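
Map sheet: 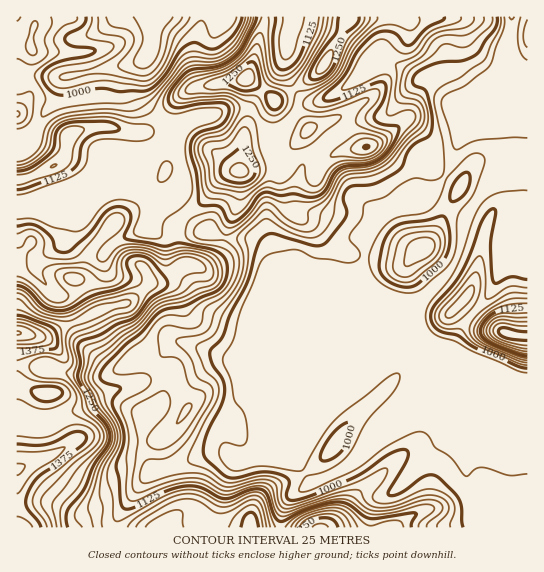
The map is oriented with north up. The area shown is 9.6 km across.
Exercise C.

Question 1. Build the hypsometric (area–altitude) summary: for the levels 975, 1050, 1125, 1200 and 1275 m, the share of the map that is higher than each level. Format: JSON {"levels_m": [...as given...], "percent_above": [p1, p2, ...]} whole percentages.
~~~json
{"levels_m": [975, 1050, 1125, 1200, 1275], "percent_above": [74, 51, 30, 16, 7]}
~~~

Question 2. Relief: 875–1475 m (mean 1075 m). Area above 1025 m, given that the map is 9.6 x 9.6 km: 51.9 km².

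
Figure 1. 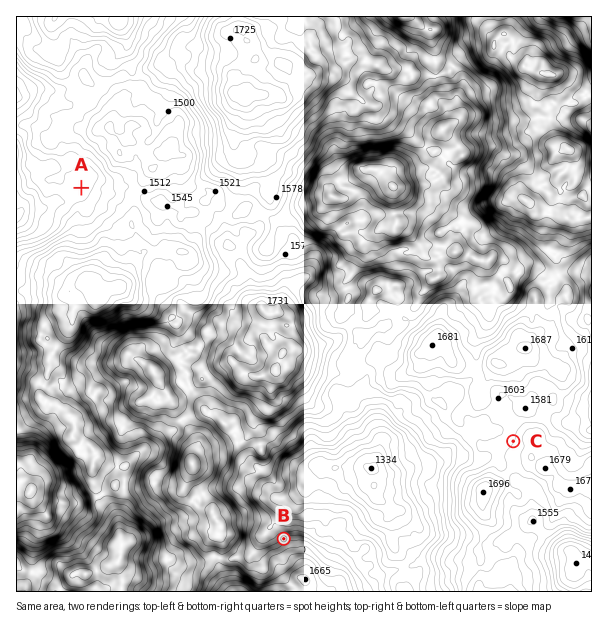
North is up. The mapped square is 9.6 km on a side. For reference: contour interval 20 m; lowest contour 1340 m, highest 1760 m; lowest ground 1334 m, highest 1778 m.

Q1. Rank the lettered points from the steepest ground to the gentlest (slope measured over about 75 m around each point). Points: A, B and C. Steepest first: B C A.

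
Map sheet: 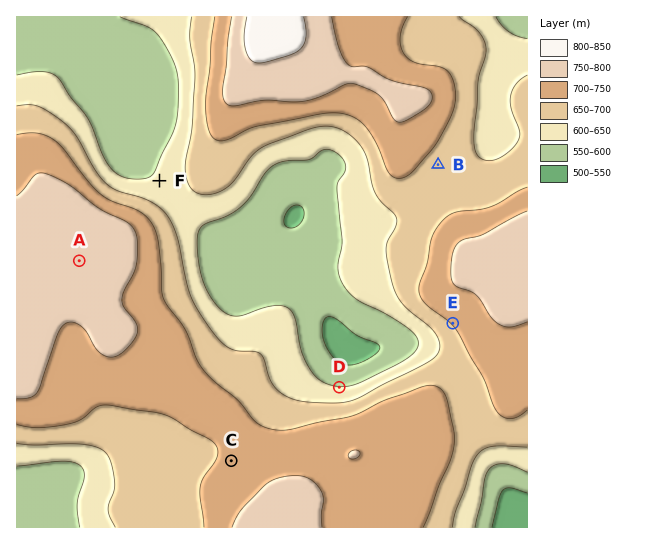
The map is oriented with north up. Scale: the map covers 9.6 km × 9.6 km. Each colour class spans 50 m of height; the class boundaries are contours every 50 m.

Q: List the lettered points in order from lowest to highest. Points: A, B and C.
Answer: B C A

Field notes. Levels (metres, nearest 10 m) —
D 600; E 700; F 610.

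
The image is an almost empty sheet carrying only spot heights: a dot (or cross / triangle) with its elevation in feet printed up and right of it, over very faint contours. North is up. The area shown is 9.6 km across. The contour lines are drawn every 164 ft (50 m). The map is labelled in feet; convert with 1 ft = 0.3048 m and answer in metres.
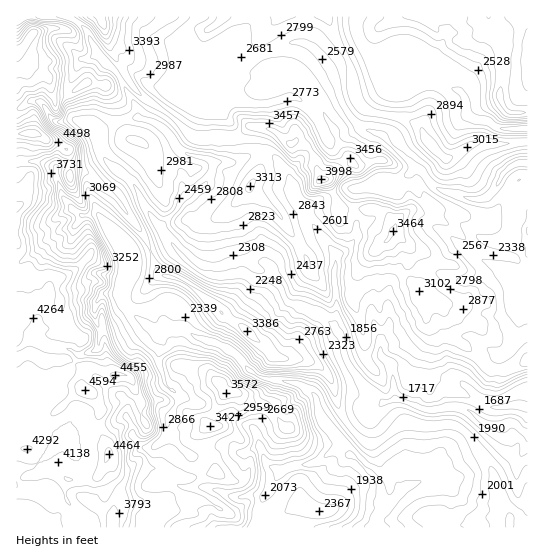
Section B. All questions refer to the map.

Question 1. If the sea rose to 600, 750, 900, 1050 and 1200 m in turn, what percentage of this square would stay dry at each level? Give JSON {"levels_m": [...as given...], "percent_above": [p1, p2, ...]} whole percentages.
{"levels_m": [600, 750, 900, 1050, 1200], "percent_above": [89, 69, 36, 19, 13]}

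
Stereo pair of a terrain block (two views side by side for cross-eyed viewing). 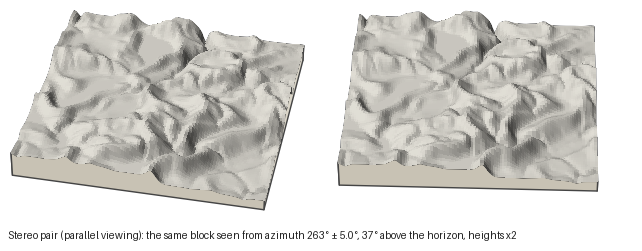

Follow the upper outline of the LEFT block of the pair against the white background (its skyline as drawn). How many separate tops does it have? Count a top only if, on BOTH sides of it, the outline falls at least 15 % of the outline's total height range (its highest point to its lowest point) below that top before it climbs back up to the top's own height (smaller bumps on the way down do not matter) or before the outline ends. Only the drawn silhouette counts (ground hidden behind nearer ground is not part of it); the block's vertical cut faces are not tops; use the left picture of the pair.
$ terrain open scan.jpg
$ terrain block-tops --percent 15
1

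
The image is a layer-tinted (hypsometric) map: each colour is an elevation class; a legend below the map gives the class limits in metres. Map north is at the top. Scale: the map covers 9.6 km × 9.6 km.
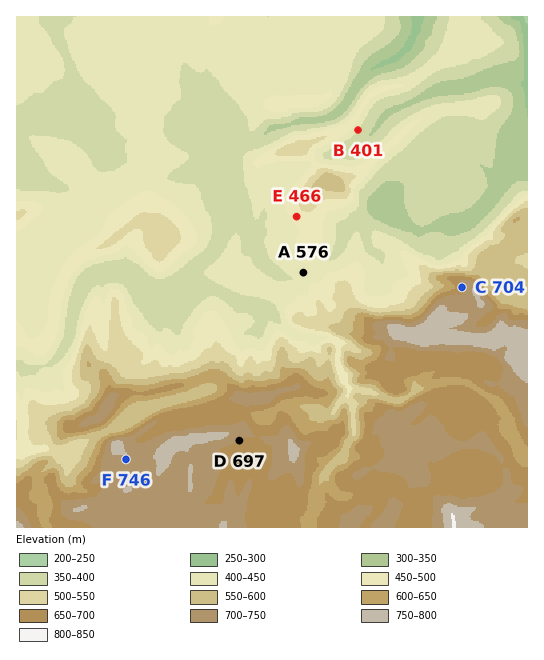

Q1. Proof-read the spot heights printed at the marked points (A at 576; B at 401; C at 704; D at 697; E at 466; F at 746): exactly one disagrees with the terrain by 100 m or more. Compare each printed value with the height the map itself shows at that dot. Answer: A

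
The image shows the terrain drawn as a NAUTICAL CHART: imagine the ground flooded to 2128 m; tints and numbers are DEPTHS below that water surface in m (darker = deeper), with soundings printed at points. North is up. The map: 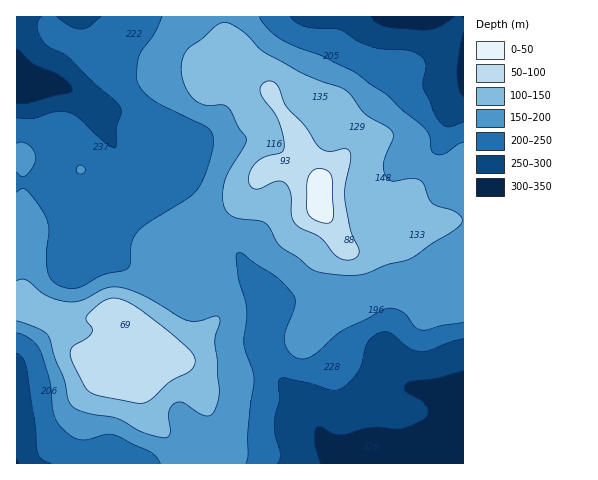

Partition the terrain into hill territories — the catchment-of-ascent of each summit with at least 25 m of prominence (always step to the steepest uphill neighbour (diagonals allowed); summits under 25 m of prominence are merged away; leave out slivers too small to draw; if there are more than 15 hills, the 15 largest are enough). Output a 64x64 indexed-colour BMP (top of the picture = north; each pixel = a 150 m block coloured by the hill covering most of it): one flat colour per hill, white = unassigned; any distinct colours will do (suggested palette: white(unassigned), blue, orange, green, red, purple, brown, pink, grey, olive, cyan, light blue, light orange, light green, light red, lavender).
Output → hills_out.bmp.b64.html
<image width="64" height="64" href="data:image/bmp;base64,Qk12CAAAAAAAAHYAAAAoAAAAQAAAAEAAAAABAAQAAAAAAAAIAAATCwAAEwsAABAAAAAAAAAA////ALR3HwAOf/8ALKAsACgn1gC9Z5QAS1aMAMJ34wB/f38AIr28AM++FwDox64AeLv/AIrfmACWmP8A1bDFACIiIiIiIiIiIiIiIiIiIiIiIiIiIiIiIiIiERERERERIiIiIiIiIiIiIiIiIiIiIiIiIiIiIiIhEREREREREREiIiIiIiIiIiIiIiIiIiIiIiIiIiIiIRERERERERERESIiIiIiIiIiIiIiIiIiIiIiIiIiIiIRERERERERERERIiIiIiIiIiIiIiIiIiIiIiIiIiIiIREREREREREREREiIiIiIiIiIiIiIiIiIiIiIiIiIiIhERERERERERERESIiIiIiIiIiIiIiIiIiIiIiIiIiIiERERERERERERERIiIiIiIiIiIiIiIiIiIiIiIiIiIiIREREREREREREREiIiIiIiIiIiIiIiIiIiIiIiIiIiIRERERERERERERESIiIiIiIiIiIiIiIiIiIiIiIiIiIRERERERERERERERIiIiIiIiIiIiIiIiIiIiIiIiIiIREREREREREREREREiIiIiIiIiIiIiIiIiIiIiIiIiERERERERERERERERESIiIiIiIiIiIiIiIiIiIiIiIiIRERERERERERERERERIiIiIiIiIiIiIiIiIiIiIiIiIREREREREREREREREREiIiIiIiIiIiIiIiIiIiIiIiIhERERERERERERERERESIiIiIiIiIiIiIiIiIiIiIiIhERERERERERERERERERIiIiIiIiIiIiIiIiIiIiIiIiEREREREREREREREREREiIiIiIiIiIiIiIiIiIiIiIiIRERERERERERERERERESIiIiIiIiIiIiIiIiIiIiIiIhERERERERERERERERERIiIiIiIiIiIiIiIiIiIiIiIiEREREREREREREREREREiIiIiIiIiIiIiIiIiIiIiIiIRERERERERERERERERESIiIiIiIiIiIiIiIiIiIiIiIhERERERERERERERERERIiIiIiIiIiIiIiIiIiIiIiIiEREREREREREREREREREiIiIiIiIiIiIiIiIiIiIiIiERERERERERERERERERESIiIiIiIiIiIiIiIiIiIiIiIRERERERERERERERERERIiIiIiIiIiIiIiIiIiIiIiIREREREREREREREREREREiIiIiIiIiIiIiIiIiIiIiIhERERERERERERERERERESIiIiIiIiIiIiIiIiIiIiIhERERERERERERERERERERIiIiIiIiIiIiIiIiIiIiIiEREREREREREREREREREREiIiIiIiIiIiIiIiIiIiIiERERERERERERERERERERESIiIiERIiIiIiIiIiIiIiEREREREREREREREREREREREREREREiIiIiIiIiIiIhERERERERERERERERERERERERERERESIiIiIiIiIiIiERERERERERERERERERERERERERERERIiIiIiIiIiIiEREREREREREREREREREREREREREREREiIiIiIiIiIiERERERERERERERERERERERERERERERESIiIiIiIiIiIREREREREREREREREREREREREREREREREiIiIiIiIiIRERERERERERERERERERERERERERERERERIiIiIiIiIRERERERERERERERERERERERERERERERERESIiIiIiIhEREREREREREREREREREREREREREREREREREiIhESIhERERERERERERERERERERERERERERERERERERIRERERERERERERERERERERERERERERERERERERERERERERERERERERERERERERERERERERERERERERERERERERERERERERERERERERERERERERERERERERERERERERERERERERERERERERERERERERERERERERERERERERERERERERERERERERERERERERERERERERERERERERERERERERERERERERERERERERERERERERERERERERERERERERERERERERERERERERERERERERERERERERERERERERERERERERERERERERERERERERERERERERERERERERERERERERERERERERERERERERERERERERERERERERERERERERERERERERERERERERERERERERERERERERERERERERERERERERERERERERERERERERERERERERERERERERERERERERERERERERERERERERERERERERERERERERERERERERERERERERERERERERERERERERERERERERERERERERERERERERERERERERERERERERERERERERERERERERERERERERERERERERERERERERERERERERERERERERERERERERERERERERERERERERERERERERERERERERERERERERERERERERERERERERERERERERERERERERERERERERERERERERERERERERERERERERERERERERERERERERERERERERERERERERERERERERERERERERERERERERERERERERERERERERERERERERERERERERERERERERERERERERERERERERERERERERERERERERERERERERERERERERERERERERERERERERERERERERERERERERERERERERERERERERERERERERERERERERERERERERERERERERERERERERERERERERERERERERERERERERERERERERERERERER"/>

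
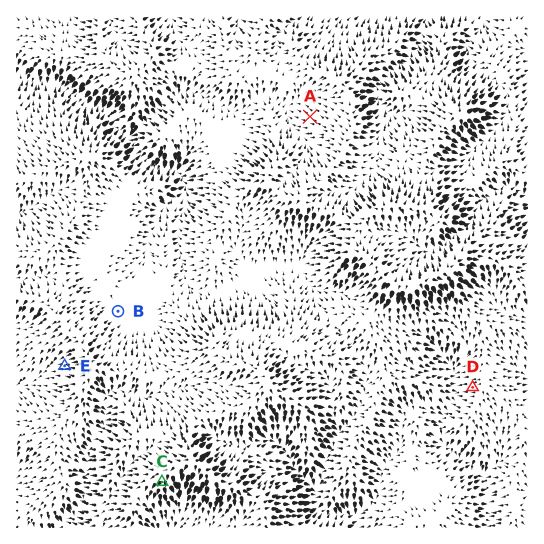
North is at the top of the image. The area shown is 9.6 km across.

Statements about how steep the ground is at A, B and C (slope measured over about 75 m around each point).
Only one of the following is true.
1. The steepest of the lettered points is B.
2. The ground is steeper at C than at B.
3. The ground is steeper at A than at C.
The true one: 2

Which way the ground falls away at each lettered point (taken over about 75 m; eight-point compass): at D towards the W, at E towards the W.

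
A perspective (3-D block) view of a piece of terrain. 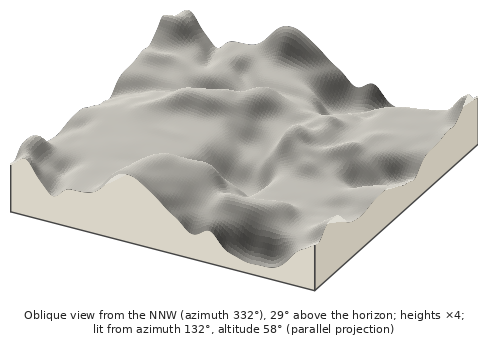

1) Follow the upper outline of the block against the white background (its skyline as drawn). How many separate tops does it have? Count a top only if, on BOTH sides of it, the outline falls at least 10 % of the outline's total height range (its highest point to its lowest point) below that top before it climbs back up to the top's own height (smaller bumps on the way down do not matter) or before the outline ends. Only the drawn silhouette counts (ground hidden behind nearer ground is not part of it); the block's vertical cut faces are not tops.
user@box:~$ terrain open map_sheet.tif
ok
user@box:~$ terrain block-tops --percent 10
2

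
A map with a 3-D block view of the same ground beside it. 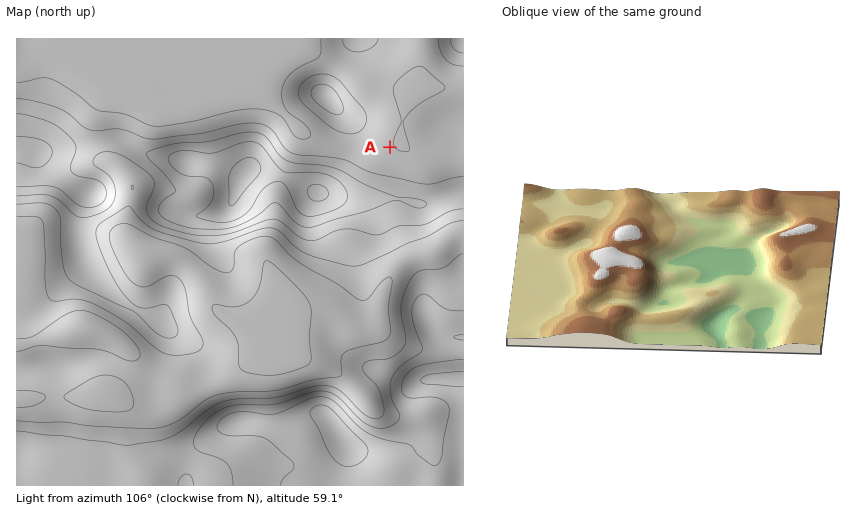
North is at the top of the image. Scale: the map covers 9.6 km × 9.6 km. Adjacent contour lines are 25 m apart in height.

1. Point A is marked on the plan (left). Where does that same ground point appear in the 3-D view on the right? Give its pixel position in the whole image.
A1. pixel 598 216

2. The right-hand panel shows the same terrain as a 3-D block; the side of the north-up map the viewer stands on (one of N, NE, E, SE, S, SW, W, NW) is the W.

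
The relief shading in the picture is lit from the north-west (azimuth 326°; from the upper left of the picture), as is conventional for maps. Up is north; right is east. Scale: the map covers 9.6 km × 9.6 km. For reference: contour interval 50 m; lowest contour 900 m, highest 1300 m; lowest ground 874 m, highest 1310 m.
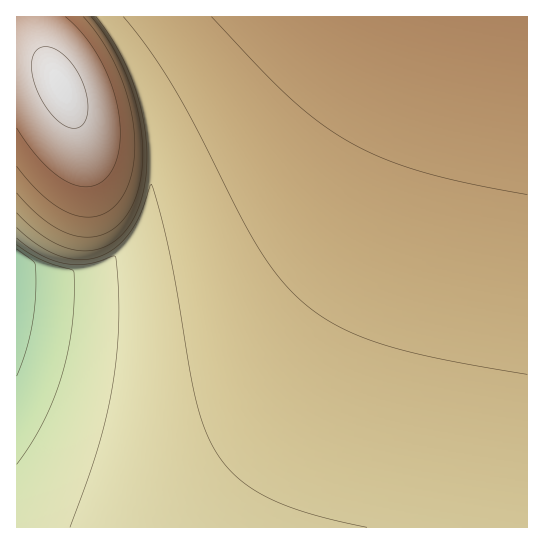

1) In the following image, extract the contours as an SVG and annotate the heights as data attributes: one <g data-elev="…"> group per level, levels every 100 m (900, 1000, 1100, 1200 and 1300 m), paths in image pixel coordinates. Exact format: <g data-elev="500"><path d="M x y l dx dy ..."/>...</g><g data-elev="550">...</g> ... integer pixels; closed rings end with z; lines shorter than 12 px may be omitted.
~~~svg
<g data-elev="900"><path d="M17 249l18 14 1 19-1 25-4 24-6 23-8 22"/></g><g data-elev="1000"><path d="M17 238l24 17 23 8 21 1 13-2 15-6 2 0 1 2 2 32 1 33-2 32-5 32-6 31-9 32-27 77"/></g><g data-elev="1100"><path d="M17 213l18 17 18 12 16 7 17 2 16-3 15-8 12-13 9-18 6-22 3-21 0-21-5-32-7-26-11-26-12-22-16-22"/><path d="M123 17l28 36 27 41 22 41 41 81 18 33 21 29 22 23 16 13 19 11 20 10 24 9 57 14 89 16"/></g><g data-elev="1200"><path d="M17 166l16 20 16 14 16 11 14 5 15 1 13-5 11-9 9-14 5-19 3-20-1-23-5-24-7-23-11-23-13-22-15-18"/></g><g data-elev="1300"><path d="M68 127l6 1 5-1 7-8 2-14-4-18-8-17-11-14-12-8-7-1-5 0-6 5-3 9 0 12 3 13 7 15 8 11 9 10z"/></g>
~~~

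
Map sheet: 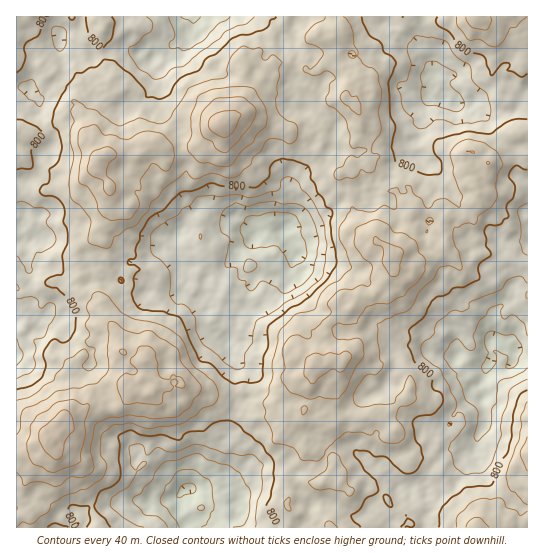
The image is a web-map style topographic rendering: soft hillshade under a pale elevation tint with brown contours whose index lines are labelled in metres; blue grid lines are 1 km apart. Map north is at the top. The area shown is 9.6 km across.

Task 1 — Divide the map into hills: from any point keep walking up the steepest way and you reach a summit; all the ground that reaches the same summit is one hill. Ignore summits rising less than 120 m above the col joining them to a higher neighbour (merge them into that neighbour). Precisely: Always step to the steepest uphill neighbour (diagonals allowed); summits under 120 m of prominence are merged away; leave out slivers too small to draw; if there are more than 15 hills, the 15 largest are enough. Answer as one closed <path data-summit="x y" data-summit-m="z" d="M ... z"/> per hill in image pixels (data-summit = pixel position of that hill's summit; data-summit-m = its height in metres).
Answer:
<path data-summit="221 125" data-summit-m="988" d="M423 16l-407 1 0 325 6-1 11-10 3-1 3-9 8-7 6-11 2-10 6-14 6 5 20 0 6-4 26-1 10 8 17 5 35 0 17 9 7 9-1 17 24 18 1 6 7 10-1 34 4 7-2 7-5 9-4 19-13 24-2 12-10 12-6 3-12 0-11-12-21-16-14-5-4 7 2 8 20 15 8 2 13 9-12 4-35 0-24 7-17 0-8 5-19 0-4 5-2 11 471-1 0-434-11 16-4 3-26 0-8-3-8-6-14 1-14-5-11-12-1-4 2-25-12-16z"/><path data-summit="49 441" data-summit-m="980" d="M119 279l-26 1-6 4-20 0-6-5-6 14-2 10-6 11-8 7-3 9-3 1-11 10-6 2 1 185 38 0 4-11 4-5 19 0 8-5 17 0 24-7 35 0 12-4-13-9-8-2-20-15-2-8 4-7 14 5 21 16 11 12 12 0 6-3 10-12 2-12 13-24 1-11 10-23-4-8 1-34-5-7-3-9-24-18 1-17-7-9-17-9-35 0-17-5z"/><path data-summit="477 17" data-summit-m="902" d="M527 16l-102 0-4 26 12 16-2 23 1 6 11 12 14 5 14-1 8 6 8 3 28-1 13-20z"/>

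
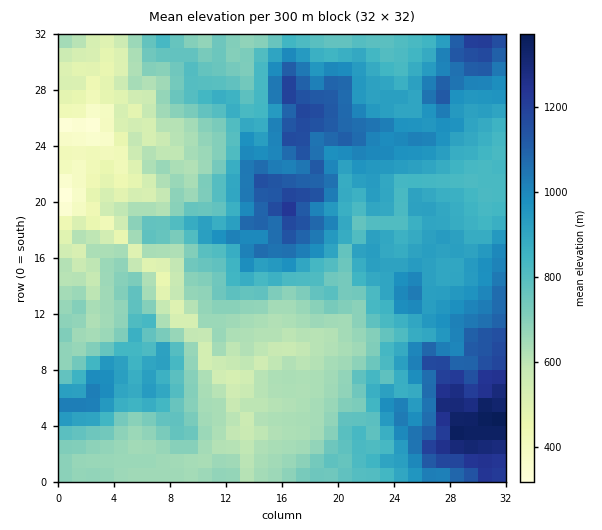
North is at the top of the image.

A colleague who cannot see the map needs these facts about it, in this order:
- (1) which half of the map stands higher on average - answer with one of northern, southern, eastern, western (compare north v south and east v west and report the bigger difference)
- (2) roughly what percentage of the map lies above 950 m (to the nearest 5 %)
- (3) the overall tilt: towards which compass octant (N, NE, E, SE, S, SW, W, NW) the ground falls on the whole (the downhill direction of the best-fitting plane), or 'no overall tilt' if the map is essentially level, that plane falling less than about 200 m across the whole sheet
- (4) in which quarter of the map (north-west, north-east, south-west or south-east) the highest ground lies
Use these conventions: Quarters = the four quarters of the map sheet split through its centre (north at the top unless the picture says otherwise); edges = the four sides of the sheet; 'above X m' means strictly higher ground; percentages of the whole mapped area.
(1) On average the eastern half of the map is the higher ground.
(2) Ground above 950 m makes up about 25 % of the sheet.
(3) On the whole the ground falls towards the west.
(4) The highest point lies in the south-east quarter of the map.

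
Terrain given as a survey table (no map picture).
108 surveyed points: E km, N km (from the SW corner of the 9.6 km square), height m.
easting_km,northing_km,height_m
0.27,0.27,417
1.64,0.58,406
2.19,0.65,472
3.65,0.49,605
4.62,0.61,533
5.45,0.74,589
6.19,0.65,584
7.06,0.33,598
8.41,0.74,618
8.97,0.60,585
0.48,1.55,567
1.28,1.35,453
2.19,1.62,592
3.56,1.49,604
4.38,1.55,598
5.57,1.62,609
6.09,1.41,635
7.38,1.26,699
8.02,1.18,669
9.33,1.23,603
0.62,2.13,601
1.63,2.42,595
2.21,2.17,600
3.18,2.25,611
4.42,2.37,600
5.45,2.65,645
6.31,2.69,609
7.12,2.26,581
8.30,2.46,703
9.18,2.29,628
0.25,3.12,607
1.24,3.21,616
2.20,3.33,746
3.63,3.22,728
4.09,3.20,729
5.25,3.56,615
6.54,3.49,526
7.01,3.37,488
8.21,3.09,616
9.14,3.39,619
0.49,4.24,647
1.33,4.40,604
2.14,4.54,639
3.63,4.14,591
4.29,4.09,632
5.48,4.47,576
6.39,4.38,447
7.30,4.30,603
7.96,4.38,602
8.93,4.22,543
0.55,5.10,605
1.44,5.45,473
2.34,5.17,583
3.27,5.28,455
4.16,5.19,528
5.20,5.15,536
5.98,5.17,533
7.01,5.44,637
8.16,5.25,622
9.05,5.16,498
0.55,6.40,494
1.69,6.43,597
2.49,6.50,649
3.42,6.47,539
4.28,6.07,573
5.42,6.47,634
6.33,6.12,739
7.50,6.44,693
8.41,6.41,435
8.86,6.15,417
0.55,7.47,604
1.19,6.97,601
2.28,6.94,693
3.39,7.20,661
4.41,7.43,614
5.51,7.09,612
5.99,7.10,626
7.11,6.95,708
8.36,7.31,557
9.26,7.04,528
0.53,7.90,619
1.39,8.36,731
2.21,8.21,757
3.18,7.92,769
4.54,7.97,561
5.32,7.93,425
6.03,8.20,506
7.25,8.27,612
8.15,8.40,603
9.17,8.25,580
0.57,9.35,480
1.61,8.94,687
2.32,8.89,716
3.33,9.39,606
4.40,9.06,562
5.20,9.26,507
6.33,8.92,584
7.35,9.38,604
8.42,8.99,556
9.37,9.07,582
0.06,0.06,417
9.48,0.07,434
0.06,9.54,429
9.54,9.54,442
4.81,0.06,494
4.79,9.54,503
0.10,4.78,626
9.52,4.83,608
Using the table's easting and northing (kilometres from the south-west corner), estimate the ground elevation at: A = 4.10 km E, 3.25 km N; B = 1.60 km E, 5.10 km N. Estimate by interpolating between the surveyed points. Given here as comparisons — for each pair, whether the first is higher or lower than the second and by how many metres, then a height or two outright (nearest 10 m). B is lower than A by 190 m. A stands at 730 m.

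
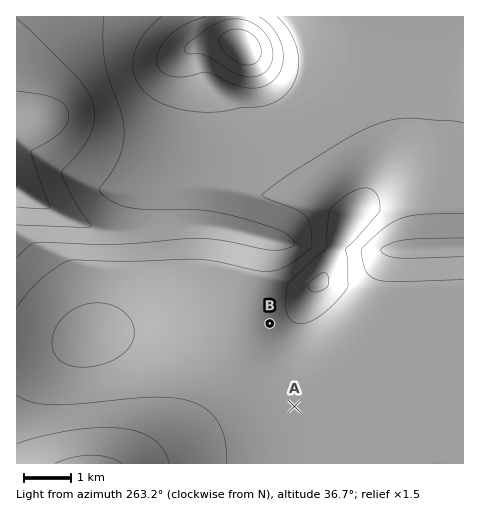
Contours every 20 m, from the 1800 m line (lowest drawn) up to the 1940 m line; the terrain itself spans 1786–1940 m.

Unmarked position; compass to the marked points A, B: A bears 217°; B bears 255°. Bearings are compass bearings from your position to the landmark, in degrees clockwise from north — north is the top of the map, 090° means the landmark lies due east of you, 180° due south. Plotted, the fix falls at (379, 294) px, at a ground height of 1855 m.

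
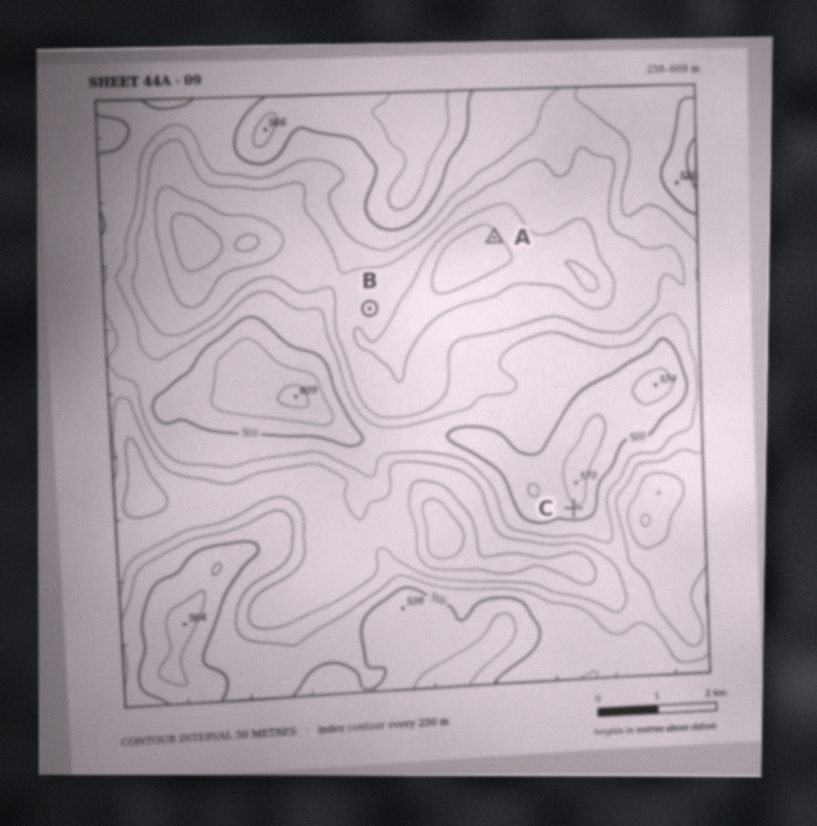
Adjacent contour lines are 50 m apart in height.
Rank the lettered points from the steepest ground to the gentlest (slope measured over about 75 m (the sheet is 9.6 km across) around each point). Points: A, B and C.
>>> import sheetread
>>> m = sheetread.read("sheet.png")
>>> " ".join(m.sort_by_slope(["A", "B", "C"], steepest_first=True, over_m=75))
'C A B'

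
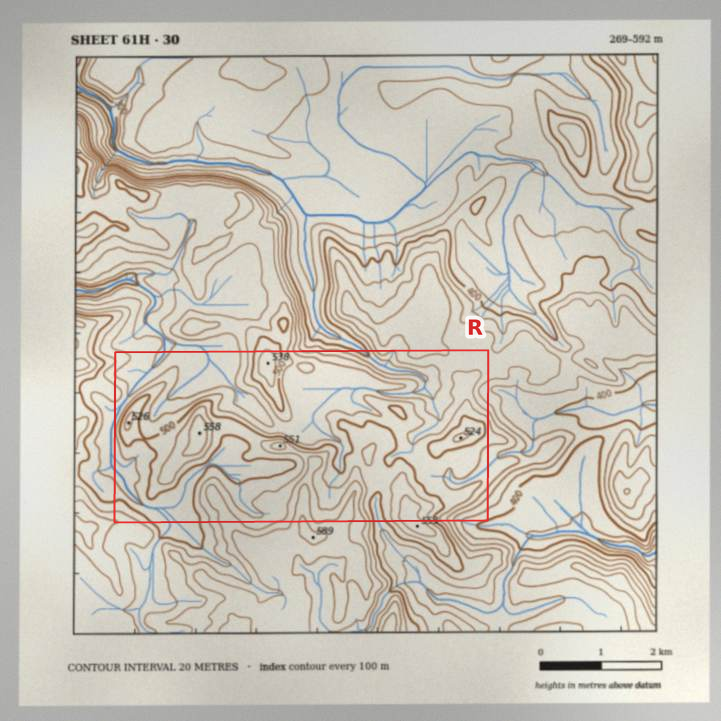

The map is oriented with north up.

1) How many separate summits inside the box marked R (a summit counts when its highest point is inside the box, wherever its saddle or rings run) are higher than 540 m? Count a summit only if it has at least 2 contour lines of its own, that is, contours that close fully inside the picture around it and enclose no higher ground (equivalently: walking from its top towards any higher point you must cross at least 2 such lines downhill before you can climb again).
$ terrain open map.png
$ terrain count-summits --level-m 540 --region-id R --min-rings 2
1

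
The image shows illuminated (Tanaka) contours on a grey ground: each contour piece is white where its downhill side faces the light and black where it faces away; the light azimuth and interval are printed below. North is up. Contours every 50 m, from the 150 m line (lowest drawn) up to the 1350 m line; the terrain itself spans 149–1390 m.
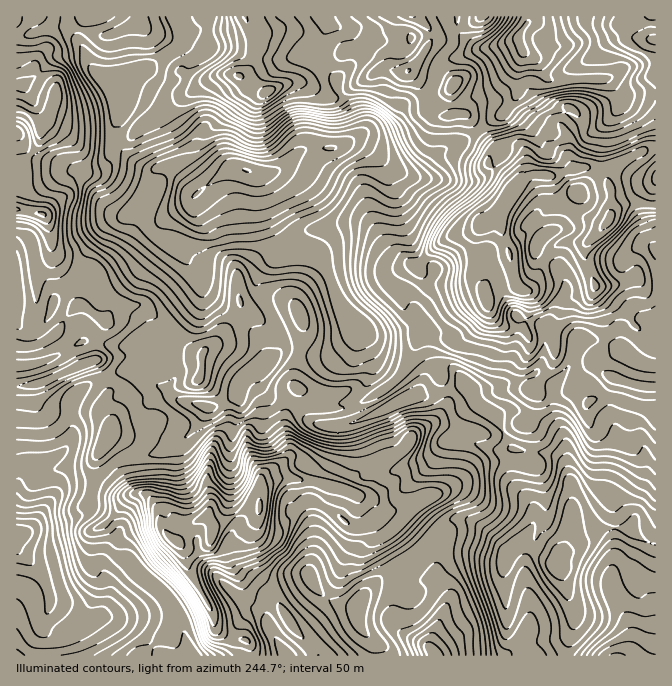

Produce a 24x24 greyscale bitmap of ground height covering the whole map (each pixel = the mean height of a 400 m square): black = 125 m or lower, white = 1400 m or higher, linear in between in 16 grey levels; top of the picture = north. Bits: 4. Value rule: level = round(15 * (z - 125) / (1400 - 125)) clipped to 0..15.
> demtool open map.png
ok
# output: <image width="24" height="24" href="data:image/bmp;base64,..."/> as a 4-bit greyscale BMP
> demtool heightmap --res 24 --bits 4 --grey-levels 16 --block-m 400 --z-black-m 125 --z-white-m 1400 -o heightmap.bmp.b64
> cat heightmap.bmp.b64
<image width="24" height="24" href="data:image/bmp;base64,Qk2WAQAAAAAAAHYAAAAoAAAAGAAAABgAAAABAAQAAAAAACABAAATCwAAEwsAABAAAAAAAAAAAAAAABEREQAiIiIAMzMzAERERABVVVUAZmZmAHd3dwCIiIgAmZmZAKqqqgC7u7sAzMzMAN3d3QDu7u4A////AFVWd4qpmXeKl1Q0ZkRVZ5ypl2eIhkQzVURWeLuph3d3hTMjVDR3i9zKiJh3dDITRDWIru7cqaqXdTMiM0V5vd7turupdkMjM2Z4qrzNy7qpl1QzRWZ4iIqruqqodlVFZnd5h3eIh2eYZmZXd4h4h2Znd3ZmZmd4iJmId4dmdmZ2Znh4iIiId3dmZlV3iJmIiIiIh2ZmdkV4m6mZmIiIdlVmZVeJvcyrqYmIZUVlVGiZvNy8qZp2VDRERGeKzdu8ubp0QyIjNFZovdu826l1QxERI1VWi93My6iGUzEREjRWiszMzKqWZURVIiNoiaq6q7uWZmaIZmaJmHmpiap1VnmqmImZqHZ3eZhmZmeZiImZh1VniYh3d2eZh4iZmGVomQ=="/>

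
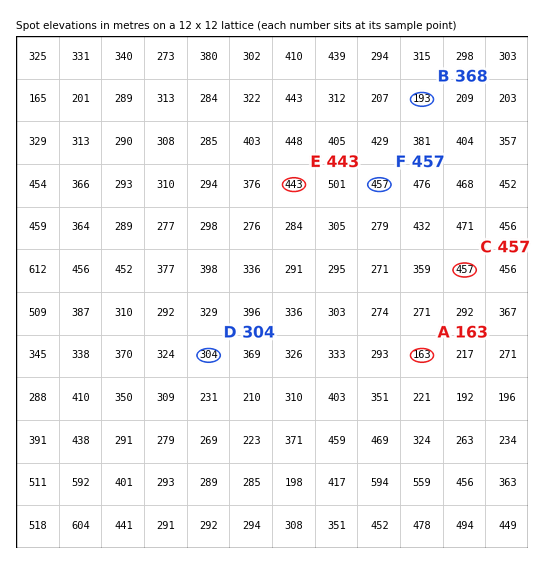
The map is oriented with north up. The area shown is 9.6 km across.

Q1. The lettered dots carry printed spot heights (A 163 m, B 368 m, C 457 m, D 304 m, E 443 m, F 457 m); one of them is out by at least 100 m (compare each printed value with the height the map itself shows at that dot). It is B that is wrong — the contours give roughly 193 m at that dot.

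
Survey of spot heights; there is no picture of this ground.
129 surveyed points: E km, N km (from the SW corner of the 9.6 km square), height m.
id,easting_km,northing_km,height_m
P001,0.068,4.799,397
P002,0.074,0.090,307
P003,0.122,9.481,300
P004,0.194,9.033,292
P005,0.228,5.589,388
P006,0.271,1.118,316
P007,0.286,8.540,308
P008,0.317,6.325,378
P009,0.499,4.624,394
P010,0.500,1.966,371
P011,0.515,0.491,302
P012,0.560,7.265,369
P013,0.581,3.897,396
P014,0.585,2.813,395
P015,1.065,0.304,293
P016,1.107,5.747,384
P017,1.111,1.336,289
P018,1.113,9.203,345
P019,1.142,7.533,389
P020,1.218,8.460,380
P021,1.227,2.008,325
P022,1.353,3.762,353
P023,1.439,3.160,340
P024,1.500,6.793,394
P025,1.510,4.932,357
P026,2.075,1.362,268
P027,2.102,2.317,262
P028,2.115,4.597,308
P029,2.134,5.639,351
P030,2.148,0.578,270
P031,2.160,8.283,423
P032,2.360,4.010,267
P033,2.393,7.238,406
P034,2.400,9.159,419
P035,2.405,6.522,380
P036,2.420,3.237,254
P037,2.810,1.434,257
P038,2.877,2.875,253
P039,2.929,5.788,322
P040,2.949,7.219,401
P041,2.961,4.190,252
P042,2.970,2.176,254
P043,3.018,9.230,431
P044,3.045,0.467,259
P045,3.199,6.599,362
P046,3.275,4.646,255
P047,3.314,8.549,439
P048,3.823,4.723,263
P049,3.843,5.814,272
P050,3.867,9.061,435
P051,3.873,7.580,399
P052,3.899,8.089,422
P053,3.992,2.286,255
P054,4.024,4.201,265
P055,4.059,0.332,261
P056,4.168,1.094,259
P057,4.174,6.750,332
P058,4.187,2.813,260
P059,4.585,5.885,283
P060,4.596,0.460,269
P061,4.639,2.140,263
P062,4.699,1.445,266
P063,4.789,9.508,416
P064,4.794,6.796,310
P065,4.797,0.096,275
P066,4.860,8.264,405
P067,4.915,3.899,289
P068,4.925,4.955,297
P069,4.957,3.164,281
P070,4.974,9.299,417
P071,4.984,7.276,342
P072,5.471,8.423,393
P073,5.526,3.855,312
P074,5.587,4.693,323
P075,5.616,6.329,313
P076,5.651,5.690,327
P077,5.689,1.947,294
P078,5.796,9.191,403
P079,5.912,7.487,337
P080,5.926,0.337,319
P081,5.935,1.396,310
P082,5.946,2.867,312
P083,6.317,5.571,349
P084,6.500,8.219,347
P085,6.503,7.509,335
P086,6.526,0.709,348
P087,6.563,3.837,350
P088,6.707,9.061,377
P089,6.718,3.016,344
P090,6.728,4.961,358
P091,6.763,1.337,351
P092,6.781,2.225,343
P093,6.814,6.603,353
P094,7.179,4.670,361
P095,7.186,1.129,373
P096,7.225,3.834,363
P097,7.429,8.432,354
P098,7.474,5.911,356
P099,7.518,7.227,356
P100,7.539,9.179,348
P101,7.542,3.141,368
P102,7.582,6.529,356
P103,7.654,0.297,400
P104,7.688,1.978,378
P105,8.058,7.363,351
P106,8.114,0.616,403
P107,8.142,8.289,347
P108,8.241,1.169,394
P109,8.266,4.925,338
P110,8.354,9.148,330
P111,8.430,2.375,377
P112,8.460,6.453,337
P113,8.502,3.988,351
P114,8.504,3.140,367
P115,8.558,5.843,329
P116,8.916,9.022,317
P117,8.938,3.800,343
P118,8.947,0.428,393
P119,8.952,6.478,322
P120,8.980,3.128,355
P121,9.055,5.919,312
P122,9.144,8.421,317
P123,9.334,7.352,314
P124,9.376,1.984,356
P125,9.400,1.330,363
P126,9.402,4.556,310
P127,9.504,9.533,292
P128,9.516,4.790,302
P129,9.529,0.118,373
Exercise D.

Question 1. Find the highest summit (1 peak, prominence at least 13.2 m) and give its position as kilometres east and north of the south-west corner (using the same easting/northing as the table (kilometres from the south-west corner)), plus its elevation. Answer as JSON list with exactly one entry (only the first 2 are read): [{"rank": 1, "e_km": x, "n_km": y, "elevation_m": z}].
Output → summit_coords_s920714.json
[{"rank": 1, "e_km": 3.29, "n_km": 8.74, "elevation_m": 440}]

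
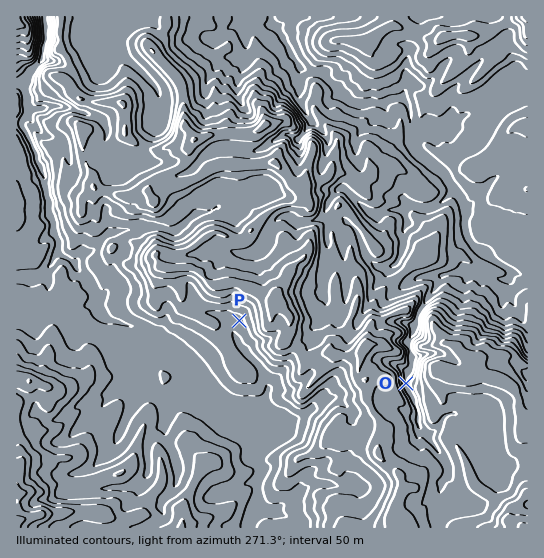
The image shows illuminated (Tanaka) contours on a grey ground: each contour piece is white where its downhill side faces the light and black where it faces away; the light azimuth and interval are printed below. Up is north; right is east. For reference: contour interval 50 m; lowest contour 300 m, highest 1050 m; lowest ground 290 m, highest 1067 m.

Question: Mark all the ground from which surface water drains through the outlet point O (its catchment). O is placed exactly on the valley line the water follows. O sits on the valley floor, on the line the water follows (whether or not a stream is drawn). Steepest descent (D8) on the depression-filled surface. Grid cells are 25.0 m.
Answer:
7.142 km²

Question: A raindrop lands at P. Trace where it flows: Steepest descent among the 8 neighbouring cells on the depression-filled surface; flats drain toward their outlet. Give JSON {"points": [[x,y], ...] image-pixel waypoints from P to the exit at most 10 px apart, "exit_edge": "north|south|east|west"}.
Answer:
{"points": [[239, 321], [234, 331], [238, 342], [246, 353], [257, 363], [263, 374], [267, 385], [266, 395], [263, 406], [259, 415], [249, 419], [238, 417], [227, 410], [217, 403], [206, 395], [195, 385], [187, 374], [179, 363], [173, 353], [163, 342], [153, 334], [142, 329], [131, 326], [121, 323], [110, 319], [99, 310], [95, 299], [93, 289], [86, 278], [78, 267], [67, 258], [58, 251], [58, 241], [54, 230], [51, 219], [49, 209], [47, 198], [46, 187], [45, 177], [42, 166], [37, 155], [33, 145], [27, 134], [22, 123], [26, 113], [26, 102], [26, 91], [26, 81], [31, 70], [41, 59], [45, 49], [46, 38], [45, 27], [45, 17]], "exit_edge": "north"}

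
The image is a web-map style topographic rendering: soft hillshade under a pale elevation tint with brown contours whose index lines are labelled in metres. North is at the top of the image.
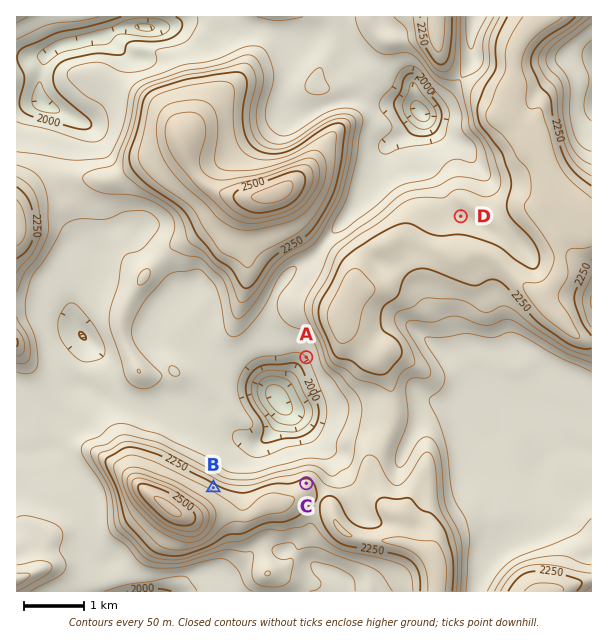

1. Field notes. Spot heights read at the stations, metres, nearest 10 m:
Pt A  2050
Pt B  2280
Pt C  2270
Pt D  2210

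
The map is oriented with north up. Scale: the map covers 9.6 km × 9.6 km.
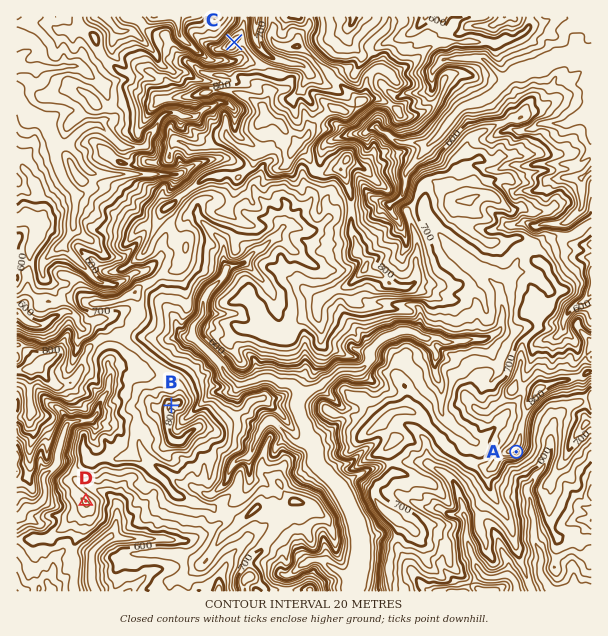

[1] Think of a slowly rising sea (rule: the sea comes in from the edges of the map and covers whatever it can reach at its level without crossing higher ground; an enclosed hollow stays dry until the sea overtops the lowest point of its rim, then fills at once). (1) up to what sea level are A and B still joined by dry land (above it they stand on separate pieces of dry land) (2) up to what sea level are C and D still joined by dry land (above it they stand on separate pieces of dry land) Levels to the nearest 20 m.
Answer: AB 700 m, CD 660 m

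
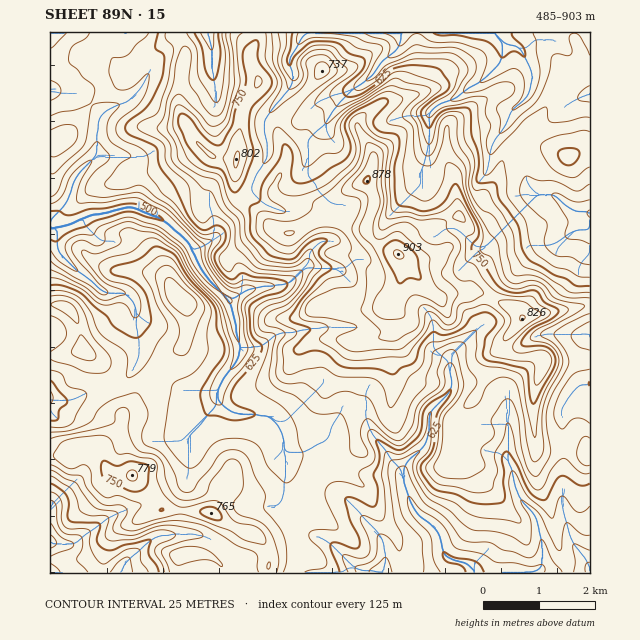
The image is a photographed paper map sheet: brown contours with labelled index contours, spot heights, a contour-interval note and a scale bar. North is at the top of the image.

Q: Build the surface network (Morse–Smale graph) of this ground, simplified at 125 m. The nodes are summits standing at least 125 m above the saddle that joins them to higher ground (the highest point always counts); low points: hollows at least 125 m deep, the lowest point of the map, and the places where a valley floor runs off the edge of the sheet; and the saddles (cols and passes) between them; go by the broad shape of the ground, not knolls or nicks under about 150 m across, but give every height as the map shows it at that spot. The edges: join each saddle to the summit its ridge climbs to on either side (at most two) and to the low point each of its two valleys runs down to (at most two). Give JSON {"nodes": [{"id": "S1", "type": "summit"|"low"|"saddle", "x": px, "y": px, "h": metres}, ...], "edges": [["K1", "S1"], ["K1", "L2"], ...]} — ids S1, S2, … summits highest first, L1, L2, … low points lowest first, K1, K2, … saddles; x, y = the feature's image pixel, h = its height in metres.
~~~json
{"nodes": [
{"id": "S1", "type": "summit", "x": 398, "y": 254, "h": 903},
{"id": "L1", "type": "low", "x": 52, "y": 227, "h": 485},
{"id": "L2", "type": "low", "x": 493, "y": 33, "h": 486},
{"id": "L3", "type": "low", "x": 474, "y": 571, "h": 491},
{"id": "L4", "type": "low", "x": 50, "y": 543, "h": 513},
{"id": "K1", "type": "saddle", "x": 267, "y": 551, "h": 720},
{"id": "K2", "type": "saddle", "x": 590, "y": 306, "h": 695},
{"id": "K3", "type": "saddle", "x": 319, "y": 474, "h": 669}],
"edges": [["K1", "S1"], ["K1", "L3"], ["K1", "L4"], ["K2", "S1"], ["K2", "L2"], ["K2", "L3"], ["K3", "S1"], ["K3", "L1"], ["K3", "L3"]]}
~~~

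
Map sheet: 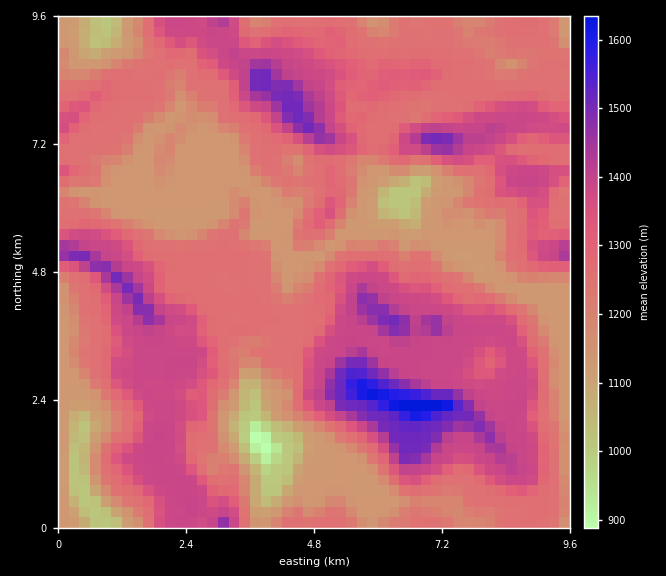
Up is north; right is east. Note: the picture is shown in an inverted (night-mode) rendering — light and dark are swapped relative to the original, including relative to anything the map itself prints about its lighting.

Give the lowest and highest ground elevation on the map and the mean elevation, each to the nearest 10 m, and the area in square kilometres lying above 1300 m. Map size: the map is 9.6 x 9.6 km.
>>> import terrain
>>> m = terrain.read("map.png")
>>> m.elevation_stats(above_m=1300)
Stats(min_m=890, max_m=1640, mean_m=1270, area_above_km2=32.3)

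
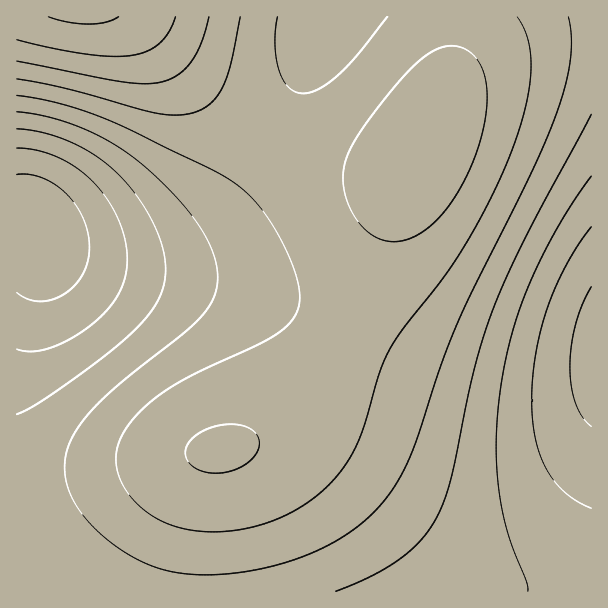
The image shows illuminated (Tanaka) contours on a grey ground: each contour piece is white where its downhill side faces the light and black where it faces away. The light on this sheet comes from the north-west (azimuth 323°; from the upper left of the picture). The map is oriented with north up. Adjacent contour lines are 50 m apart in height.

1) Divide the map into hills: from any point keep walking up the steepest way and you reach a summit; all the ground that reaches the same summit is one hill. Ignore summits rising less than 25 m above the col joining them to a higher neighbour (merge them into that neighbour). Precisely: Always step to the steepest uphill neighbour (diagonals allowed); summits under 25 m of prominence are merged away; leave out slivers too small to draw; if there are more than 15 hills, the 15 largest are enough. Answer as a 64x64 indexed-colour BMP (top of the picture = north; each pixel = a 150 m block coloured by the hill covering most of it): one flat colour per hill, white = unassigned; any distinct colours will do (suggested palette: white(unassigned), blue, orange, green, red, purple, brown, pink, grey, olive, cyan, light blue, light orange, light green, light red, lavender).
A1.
<image width="64" height="64" href="data:image/bmp;base64,Qk12CAAAAAAAAHYAAAAoAAAAQAAAAEAAAAABAAQAAAAAAAAIAAATCwAAEwsAABAAAAAAAAAA////ALR3HwAOf/8ALKAsACgn1gC9Z5QAS1aMAMJ34wB/f38AIr28AM++FwDox64AeLv/AIrfmACWmP8A1bDFADMzMxERERERERERERERERERERERERERERERERERERERMzMxEREREREREREREREREREREREREREREREREREREREzMxERERERERERERERERERERERERERERERERERERERETMxERERERERERERERERERERERERERERERERERERERERMzEREREREREREREREREREREREREREREREREREREREREzERERERERERERERERERERERERERERERERERERERERETMRERERERERERERERERERERERERERERERERERERERERMRERERERERERERERERERERERERERERERERERERERERExEREREREREREREREREREREREREREREREREREREREREREREREREREREREREREREREREREREREREREREREREREREREREREREREREREREREREREREREREREREREREREREREREREREREREREREREREREREREREREREREREREREREREREREREREREREREREREREREREREREREREREREREREREREREREREREREREREREREREREREREREREREREREREREREREREREREREREREREREREREREREREREREREREREREREREREREREREREREREREREREREREREREREREREREREREREREREREREREREREREREREREREREREREREREREREREREREREREREREREREREREREREREREREREREREREREREREREREREREREREREREREREREREREREREREREREREREREREREREREREREREREREREREREREREREREREREREREREREREREREREREREREREREREREREREREREREREREREREREREREREREREREREREREREREREREREREREREREREREREREREREREREREREREREREREREREREREREREREiIiIiIiEREREREREREREREREREREREREREREREREiIiIiIiIiIhERERERERERERERERERERERERERERESIiIiIiIiIiIiERERERERERERERERERERERERERERIiIiIiIiIiIiIiIRERERERERERERERERERERERERESIiIiIiIiIiIiIiIhEREREREREREREREREREREREREiIiIiIiIiIiIiIiIiERERERERERERERERERERERERIiIiIiIiIiIiIiIiIiIRERERERERERERERERERERESIiIiIiIiIiIiIiIiIiIhEREREREREREREREREREREiIiIiIiIiIiIiIiIiIiIiERERERERERERERERERERIiIiIiIiIiIiIiIiIiIiIiIREREREREREREREREREiIiIiIiIiIiIiIiIiIiIiIiIhERERERERERERERESIiIiIiIiIiIiIiIiIiIiIiIiIiERERERERERERIiIiIiIiIiIiIiIiIiIiIiIiIiIiIiIREREREREiIiIiIiIiIiIiIiIiIiIiIiIiIiIiIiIiIhEREREiIiIiIiIiIiIiIiIiIiIiIiIiIiIiIiIiIiIiERESIiIiIiIiIiIiIiIiIiIiIiIiIiIiIiIiIiIiIiIREjMzMzMzMiIiIiIiIiIiIiIiIiIiIiIiIiIiIiIiIhEzMzMzMzMzMyIiIiIiIiIiIiIiIiIiIiIiIiIiIiIiEzMzMzMzMzMzMyIiIiIiIiIiIiIiIiIiIiIiIiIiIiIzMzMzMzMzMzMzMiIiIiIiIiIiIiIiIiIiIiIiIiIiIjMzMzMzMzMzMzMzMiIiIiIiIiIiIiIiIiIiIiIiIiIiMzMzMzMzMzMzMzMzIiIiIiIiIiIiIiIiIiIiIiIiIiIzMzMzMzMzMzMzMzMyIiIiIiIiIiIiIiIiIiIiIiIiIjMzMzMzMzMzMzMzMzIiIiIiIiIiIiIiIiIiIiIiIiIiMzMzMzMzMzMzMzMzMyIiIiIiIiIiIiIiIiIiIiIiIiIzMzMzMzMzMzMzMzMzMiIiIiIiIiIiIiIiIiIiIiIiIjMzMzMzMzMzMzMzMzMyIiIiIiIiIiIiIiIiIiIiIiIiMzMzMzMzMzMzMzMzMzMiIiIiIiIiIiIiIiIiIiIiIiIzMzMzMzMzMzMzMzMzMzIiIiIiIiIiIiIiIiIiIiIiIjMzMzMzMzMzMzMzMzMzMiIiIiIiIiIiIiIiIiIiIiIiMzMzMzMzMzMzMzMzMzMzIiIiIiIiIiIiIiIiIiIiIiIzMzMzMzMzMzMzMzMzMzMiIiIiIiIiIiIiIiIiIiIiIjMzMzMzMzMzMzMzMzMzMzIiIiIiIiIiIiIiIiIiIiIiMzMzMzMzMzMzMzMzMzMzMiIiIiIiIiIiIiIiIiIiIiIzMzMzMzMzMzMzMzMzMzMyIiIiIiIiIiIiIiIiIiIiIjMzMzMzMzMzMzMzMzMzMzMiIiIiIiIiIiIiIiIiIiIiMzMzMzMzMzMzMzMzMzMzMyIiIiIiIiIiIiIiIiIiIiIzMzMzMzMzMzMzMzMzMzMzIiIiIiIiIiIiIiIiIiIiIjMzMzMzMzMzMzMzMzMzMzMyIiIiIiIiIiIiIiIiIiIiMzMzMzMzMzMzMzMzMzMzMzIiIiIiIiIiIiIiIiIiIiIzMzMzMzMzMzMzMzMzMzMzMyIiIiIiIiIiIiIiIiIiIjMzMzMzMzMzMzMzMzMzMzMzIiIiIiIiIiIiIiIiIiIi"/>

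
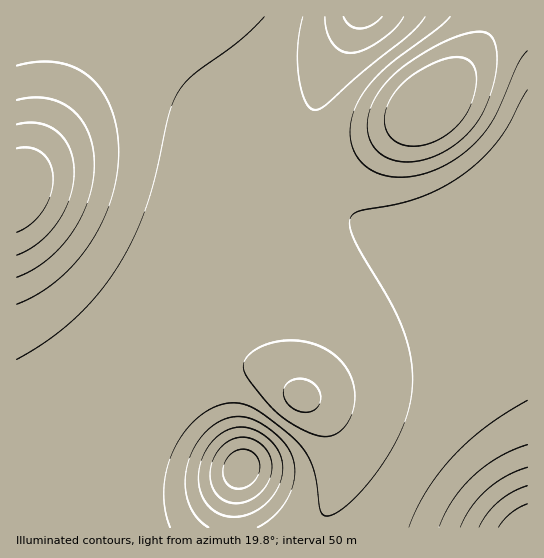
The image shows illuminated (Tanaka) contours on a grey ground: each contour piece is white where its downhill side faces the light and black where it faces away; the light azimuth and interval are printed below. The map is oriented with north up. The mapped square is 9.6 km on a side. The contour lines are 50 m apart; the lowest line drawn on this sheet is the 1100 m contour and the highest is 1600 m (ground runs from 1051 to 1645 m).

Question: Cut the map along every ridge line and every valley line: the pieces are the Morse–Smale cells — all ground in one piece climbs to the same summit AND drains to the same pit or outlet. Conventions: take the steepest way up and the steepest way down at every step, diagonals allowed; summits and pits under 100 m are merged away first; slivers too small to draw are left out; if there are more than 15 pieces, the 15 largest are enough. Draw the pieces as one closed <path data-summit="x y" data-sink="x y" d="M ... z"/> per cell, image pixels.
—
<path data-summit="17 190" data-sink="527 527" d="M97 16l-81 1 0 226 17 39 34 48 34 31 24 14 17 6 20 3 51-19 30-1 16 4 16 8 26 21 6 3 10 9 12 17 8 31-2 30-14 35 1 6 205 0 1-297-15-2-115 2-28-6-27-12-18-15-13-23-3-14-19 3-37-3-30-9-40-19-25-6-41 1-39 12-31 17-26 26 24-49 35-84z"/><path data-summit="17 190" data-sink="242 469" d="M17 244l0 284 304-1 0-5 14-35 2-30-8-31-15-21-13-8-26-21-16-8-16-4-30 1-51 19-20-3-31-13-21-15-30-31-27-40z"/><path data-summit="17 190" data-sink="362 17" d="M357 16l-259 0-18 34-35 84-24 47 20-18 21-15 29-13 34-8 33 0 17 4 55 24 29 8 31 1 17-3 1-32 8-30z"/><path data-summit="425 110" data-sink="527 527" d="M527 16l-26 0-33 47-25 30-21 19-53 31-36 13-22 4-2 7 3 8 13 23 25 19 37 12 140 2z"/><path data-summit="425 110" data-sink="362 17" d="M499 16l-141 0-42 83-8 30 0 32 25-5 36-13 21-11 36-23 42-46z"/>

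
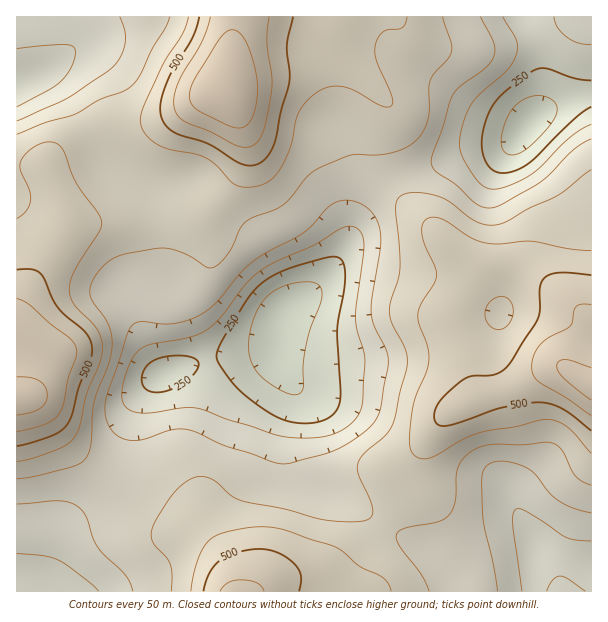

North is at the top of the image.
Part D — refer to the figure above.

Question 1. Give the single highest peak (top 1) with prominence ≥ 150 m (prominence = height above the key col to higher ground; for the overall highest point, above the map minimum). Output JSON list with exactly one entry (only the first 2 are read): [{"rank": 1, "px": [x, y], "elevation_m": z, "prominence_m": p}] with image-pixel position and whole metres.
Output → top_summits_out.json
[{"rank": 1, "px": [228, 90], "elevation_m": 647, "prominence_m": 478}]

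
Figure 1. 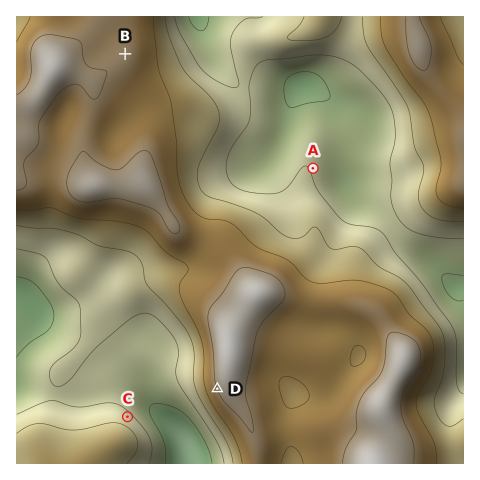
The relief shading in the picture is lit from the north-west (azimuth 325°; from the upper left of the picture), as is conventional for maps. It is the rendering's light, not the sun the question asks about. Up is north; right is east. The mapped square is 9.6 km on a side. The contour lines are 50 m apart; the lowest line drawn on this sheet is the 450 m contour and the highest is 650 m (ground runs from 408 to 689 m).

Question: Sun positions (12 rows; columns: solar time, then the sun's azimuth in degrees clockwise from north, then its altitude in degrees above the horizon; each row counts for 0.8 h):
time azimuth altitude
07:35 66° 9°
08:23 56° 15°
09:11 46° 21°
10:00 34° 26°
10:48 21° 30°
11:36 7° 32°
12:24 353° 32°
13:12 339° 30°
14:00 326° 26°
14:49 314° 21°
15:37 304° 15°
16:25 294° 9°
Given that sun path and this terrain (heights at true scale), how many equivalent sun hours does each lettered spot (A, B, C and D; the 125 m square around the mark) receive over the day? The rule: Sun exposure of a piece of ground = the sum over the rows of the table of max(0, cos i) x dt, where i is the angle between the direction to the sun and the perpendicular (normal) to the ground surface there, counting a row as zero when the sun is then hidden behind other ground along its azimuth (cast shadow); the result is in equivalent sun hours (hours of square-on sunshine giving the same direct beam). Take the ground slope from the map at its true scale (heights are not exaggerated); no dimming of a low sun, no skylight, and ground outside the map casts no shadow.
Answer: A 3.7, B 3.6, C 4.4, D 3.2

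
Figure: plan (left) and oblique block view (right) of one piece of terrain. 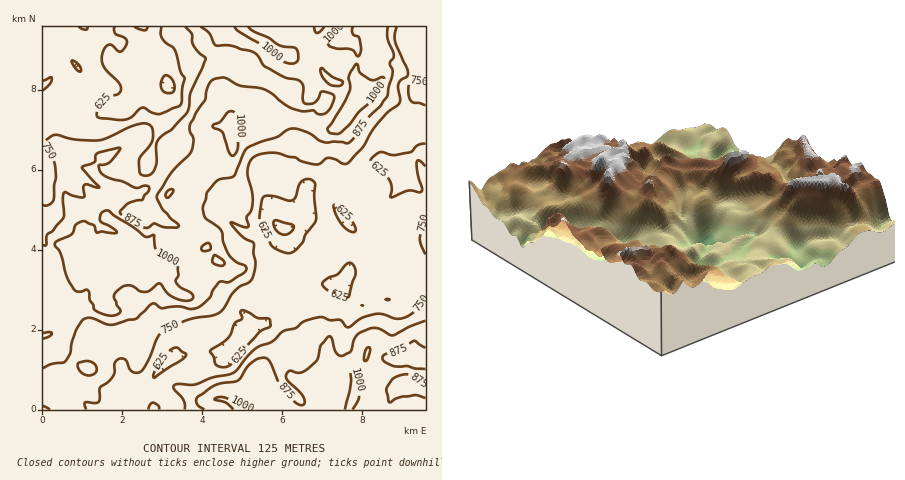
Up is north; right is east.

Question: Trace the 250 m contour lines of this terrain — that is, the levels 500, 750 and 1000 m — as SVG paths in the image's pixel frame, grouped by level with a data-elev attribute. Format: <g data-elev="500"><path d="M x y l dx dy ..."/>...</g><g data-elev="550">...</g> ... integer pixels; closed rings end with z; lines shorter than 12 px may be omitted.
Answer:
<g data-elev="500"><path d="M284 235l-8-6-2-5 0-4 20 6-1 2-3 4z"/><path d="M166 93l-4-3-1-6 2-6 3-3 6 5 3 8-3 4z"/></g><g data-elev="750"><path d="M86 410l-1-8 11 1 3-1 1-14 13-12 2-4-1-8 4-4 6-1 8 12 4 2 4-1 8-10 8-22 6-8 26-12 24-4 6-3 6-4 11-19 17-10 3-16-2-11 1-9-12-8-12-14 14 5 5-1-2-8 4-8 2-10-6-30 2-8 3-4 8-4 14-1 22 4 6 4 12 3 6 0 8-6 8 1 6 5 4 0 17-16 9-16 7-10 8-10 11-8 2-4-2-16 4-5 5-3 1-2-13-32 0-8 2-8"/><path d="M426 297l-12 15-12 6-6 1-12-5-8 0-14 4-14 9-8-7-10 0-8-3-18 5-8 6-14 4-10 10-16 7-24 24-20 4-18 8-20 0-1 1 1 4 10 12 1 8"/><path d="M426 215l-6 23 6 16"/><path d="M42 90l8-6 2-6-10 3"/><path d="M426 84l-14-3-3 3-1 6 1 8 3 3 14 4"/><path d="M185 26l7 8 0 8 2 4 6 7 5 5 1 2-15 32-4 20-15 18-10 6-5 6 0 20-4 10-3 3-6 1-3-2-2-2 0-14 11-12 3-8-1-10-4-4-6-1-8 3-26 12-10 2-22 0-18-5-4 0-9 5-1 4 9 14 2 8 1 12-2 8 0 12-4 6-4 2-4-1"/></g><g data-elev="1000"><path d="M250 410l-6-5-19-7-5-1-5 1 1 2 10 3 7 7"/><path d="M353 410l6-14-3-24-2-1-2 1-1 2-1 16-5 20"/><path d="M364 360l2 1 2-3 2-8 0-3-2 1-2 2z"/><path d="M108 316l6-1 6-3 0-2-3-4-3-10 2-5 8-5 8 0 8 5 6 1 4-1 10-8 8 11 8 5 12 2 4-1 1-4-2-4-10-4-5-6 0-2 2-6 1-12-15-5-6-4-3-7-1-10-10 0-10-8-26-18-7 4-1 6 15 10 1 3-14-1-6 1-2-7-12-5-6 4-5 9-15 7-1 3 5 8 6 24 8 14 6 2 8-2 1 2 1 8 3 4 1 6z"/><path d="M219 266l4 0 1-4-2-3-8-4-2 7z"/><path d="M202 250l8 0-1-6-3-1-3 3-2 2z"/><path d="M166 198l2-1 3-3 2-4-3 0-4 2-1 4z"/><path d="M231 156l3-1 4-5 1-26-2-8-5-5-4 1-8 10-6 2-1 2 10 6 5 18z"/><path d="M332 134l8-1 9-9 9-12 12-10 6-10 6-6 2-4 0-4-10 2-4-1-10-6-2-9-2 0-7 12 1 10-1 6-7 14-15 22 1 4z"/><path d="M332 86l8 0 3-4-11-6-10-8-2 2 2 6 5 6z"/><path d="M235 26l3 5 22 13 22 17 10 3 6-3 0-7-2-6-16-3-12-7-16-7-4-5"/><path d="M314 26l1 6 3 1 6-7"/><path d="M341 26l-3 4-11 6 1 9 8 4 16 1 6 6 3-6-1-10-2-3-5-3 0-8"/></g>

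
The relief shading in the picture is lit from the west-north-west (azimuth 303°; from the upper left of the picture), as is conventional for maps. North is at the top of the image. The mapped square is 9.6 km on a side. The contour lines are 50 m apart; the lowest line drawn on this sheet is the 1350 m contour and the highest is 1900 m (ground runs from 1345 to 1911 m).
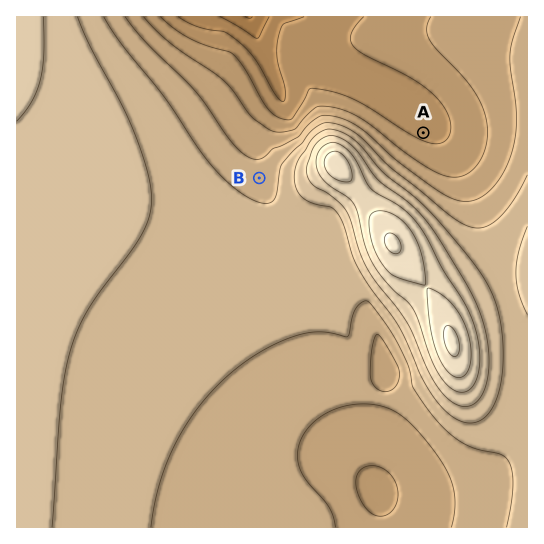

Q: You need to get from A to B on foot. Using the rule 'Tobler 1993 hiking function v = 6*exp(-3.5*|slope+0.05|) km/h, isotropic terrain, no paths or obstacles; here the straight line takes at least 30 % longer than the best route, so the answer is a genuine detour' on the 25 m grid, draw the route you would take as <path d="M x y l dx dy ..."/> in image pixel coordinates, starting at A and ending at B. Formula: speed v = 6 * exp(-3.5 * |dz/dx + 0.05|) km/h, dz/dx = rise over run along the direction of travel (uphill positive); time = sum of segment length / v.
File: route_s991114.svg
<path d="M423 133l-44 0-24-12-30 0-11 5-9 9-2 3-4 4-5 3-11 10-2 2-22 21"/>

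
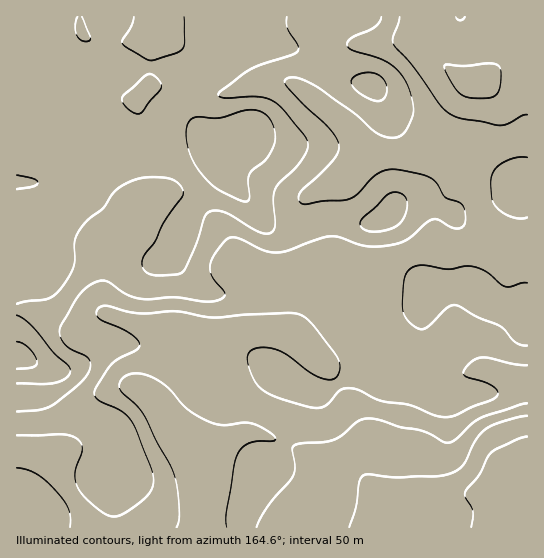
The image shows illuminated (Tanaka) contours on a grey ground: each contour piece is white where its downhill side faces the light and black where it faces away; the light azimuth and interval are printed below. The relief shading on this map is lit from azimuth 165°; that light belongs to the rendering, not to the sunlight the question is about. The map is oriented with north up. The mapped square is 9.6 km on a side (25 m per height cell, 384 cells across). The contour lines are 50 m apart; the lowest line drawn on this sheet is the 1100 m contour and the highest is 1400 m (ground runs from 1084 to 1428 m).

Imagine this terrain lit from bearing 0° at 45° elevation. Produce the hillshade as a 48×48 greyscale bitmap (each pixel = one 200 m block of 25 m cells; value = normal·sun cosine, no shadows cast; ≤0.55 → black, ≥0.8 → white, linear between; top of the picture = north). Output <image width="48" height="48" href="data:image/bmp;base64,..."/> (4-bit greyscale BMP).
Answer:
<image width="48" height="48" href="data:image/bmp;base64,Qk32BAAAAAAAAHYAAAAoAAAAMAAAADAAAAABAAQAAAAAAIAEAAATCwAAEwsAABAAAAAAAAAAAAAAABEREQAiIiIAMzMzAERERABVVVUAZmZmAHd3dwCIiIgAmZmZAKqqqgC7u7sAzMzMAN3d3QDu7u4A////AJmZqZmHd3iZqqmZmZiIiJmaqYh4iZmZqpmqqph2ZmeZqqqZmYiIiJmaqpiJmqmZmaq7qYdmZmeaqqqpmYiIiJmZqqqpmqqZmbu7qYd3d3iaqqqpmYiImZmZiJmYeImZmcy6qZiZmZqqqqqqmZmZmZmYdndlVWiaqruqqqqqqru7qqqqqqmZmZmIdmZlRFeZqqqqqqqpqrzKqZmqqqqZmIiId3d2ZWeImZmZmZmZq8y6mZmqqqmYd3eIiIiHdmZniHd3d3iaq8upiIiaqZmHZmZ4iId2ZURVZlVVVnm8zMqYd3eJmId2ZmZmZmVURDISNFVVZ5ze7bmHZmd3d2ZmZ3ZURERERDEAAWZmeb3v7ah3d3h3ZVVneHZURFVnh1QiEVVEV4rNy5iImZmHZmeJmYd2ZmeaupmHZiIjNFaJiHeJqqqYiImqupiImImqu7u6mDNXd2ZVVWeJqqmYmaq7upmZqpmYmaqpdnis3bhkRGeImZmZqru7qZmZqph3eIh2VLze7sqGZ4iZmZmau7u6mIiZmZh4iIdlRN3dzMu6qqqpmZmru7upd3iZmIiJmIdmd+3Kmrzcu6mYh3iZqqmId4mYiIiIiHZnicuXeKu6h2ZlVEVmd3d3iJmYiIh3h2ZomZh2Z4iGQyIiIjNFVmd4iZmZmZh3d2eJmYd2ZmVUMiERJGd4iIiJmZmZqpmIiImqqoh3ZVVVVUREWKu7uqqpqpmaqqqqmau7u5mIdmZnd3d3iru7qpmaq7qqqqzMu7y7u5mZiIeJmZmIiZmZh2d4mrqpmrzdzMy6qpmZmZmZqqqZh3d3VEVmeJh2eKvMu7qpqpmqmZmZq6qZh3dkM0ZmZlQzNGipmZmZmYmZmIiIq7qZmHZTJGiIZVRDM0Z3eImZmImZiHeIm7uqmHUyR5qpmImYdlZniZmZiIiIiHeJmru7qGM0eaqru8zLqYeImpmZmYeIiIiIiZqrqFNHmZmrzM3dy6mZqqmZmYiImZiHd3iZhlV5mHeJq7zN3cuqq6qZmKqqqpmHZmeIZWeZl1VXiaq83u3Lu6qpmbu7qpmId3eHZomYh2VWeJmrzdzLuqqqqqqqqZmZmZmHeJmYiHdmeImaq7u6qqq7u5mZmZmaqqqYiamYiJmIiZmZmZmZmZq8zKmYiJmqu6qZmqqZiau7uqqYd4iZmrvNzLqpmZqruqqavMy6qrzdy6mHZ4maze7t3Lu7u7u7qqqrze7t3d3dypdmZ4ms7//u3bzMzMu6qqq83e7//+3bqHVVeJq97u3czLu7u7qpmaq7uqvf/+25hlVXiavNzLu7u6qqqpmZmZqqmHeKvLqHZniaq7zcuqqqq5mZmZmZmZmaqYdmZmZmeKzd3d3bqZmZq5mZmqqqqpqqu7qGVERXm83//u3KmIiZqpmZqqqqqqqqqqqph2Z5q7ze7ty5h3iImZmZqqqZmqqqqqqqqqqrqpmZq7uYdneIiJmZmZmZmZmZmaqZqqu6mYh2eJmYd3eIiJmZmZmZmZmZmqqZmqqqmIh2Z4mYd3iIiQ=="/>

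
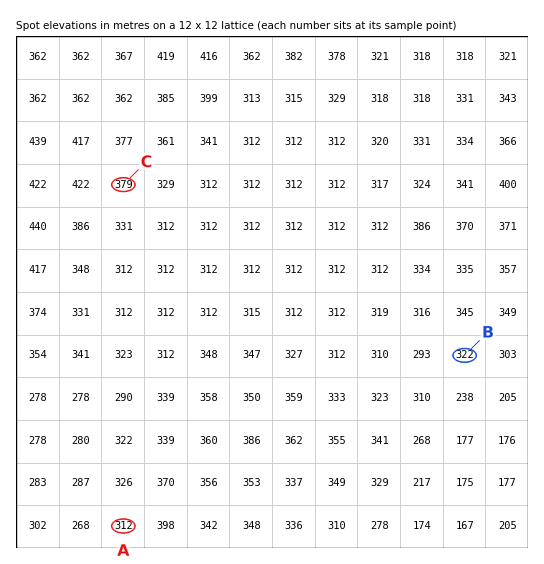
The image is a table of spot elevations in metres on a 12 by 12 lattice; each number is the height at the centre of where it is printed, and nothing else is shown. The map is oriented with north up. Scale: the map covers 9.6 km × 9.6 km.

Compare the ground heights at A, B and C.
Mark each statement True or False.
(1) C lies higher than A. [True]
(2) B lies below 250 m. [False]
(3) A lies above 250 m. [True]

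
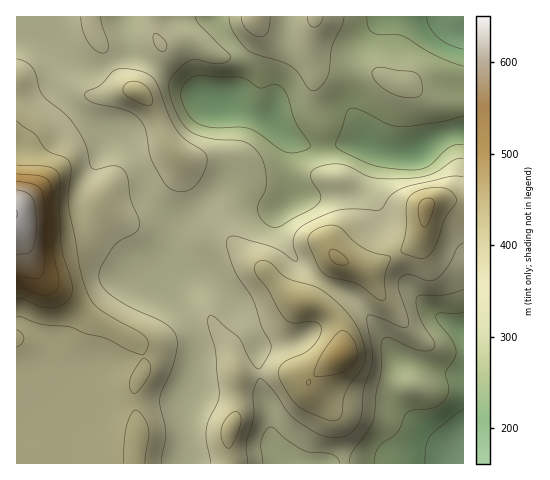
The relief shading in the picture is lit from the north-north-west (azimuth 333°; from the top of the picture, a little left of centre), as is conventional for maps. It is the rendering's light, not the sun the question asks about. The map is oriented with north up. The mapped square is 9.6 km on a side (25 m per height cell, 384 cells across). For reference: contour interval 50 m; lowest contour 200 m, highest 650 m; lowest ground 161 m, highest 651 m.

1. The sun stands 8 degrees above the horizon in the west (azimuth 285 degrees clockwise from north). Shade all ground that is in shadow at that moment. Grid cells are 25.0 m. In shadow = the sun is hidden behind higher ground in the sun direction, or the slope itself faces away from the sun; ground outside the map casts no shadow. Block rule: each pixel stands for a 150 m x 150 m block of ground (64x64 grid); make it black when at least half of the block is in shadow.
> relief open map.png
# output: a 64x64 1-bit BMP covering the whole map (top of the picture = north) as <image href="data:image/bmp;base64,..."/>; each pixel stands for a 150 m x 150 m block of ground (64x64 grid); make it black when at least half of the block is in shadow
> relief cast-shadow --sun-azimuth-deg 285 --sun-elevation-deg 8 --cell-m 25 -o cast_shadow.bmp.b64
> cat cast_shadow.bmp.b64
<image width="64" height="64" href="data:image/bmp;base64,Qk0+AgAAAAAAAD4AAAAoAAAAQAAAAEAAAAABAAEAAAAAAAACAAATCwAAEwsAAAIAAAAAAAAA////AAAAAAAAABgA8AAAAAAAHADwAAAAAAAcAfgAAAAAAAwB+AD4AAAACAH4APgAAAAAAPgA+AAAAAAA8AD4AAAAAABwAPgAAAAAAGAAeAAAAAAAYAB4AAAACAAAAPwAAAAMAAAA/gAAAAwAAAH/AAAABAAAAf+AAAAAAAAA/4AAAAAAAAD/AAAAAAAAAP4AAAAAAAAA/AAAAAAAAAD4AAAAAAAAAPBwAAAAAAAAwPAAAAAAAAAA8AAAAAAAAAHgAAAAAAAAA8AD+AAAAAAHgAP8AAAAAAcAB/4AAAAADgAP/gAAAAAAAB/+AAAAAAAAH/4AAAAAAAAf/gAAAAAACB/+AAAAAAAcP/wAAAAAAB4//AAAAAAAHj/4AAAAAAAeP/AAAAAAABw/8AAAAAAADD/gAAAAAAAAH+AAAAAAAAAPwAAAAAAAAAfAAAAAAAAAA8AAAAAAAAAAgAAAAAAAAAAAAAAAAAAAAAAAAAAAAAAAAAAAAAAAAAAAAAAAAAAAAAABgAAAAAAAAAPgAAAAAAAAB/AAAAAAAAAH8AAAAAAAAA/gAAAAAAAAH8AAAAAAAAAfwAAAAAAAAA+AAAAAAAAAA4AAAAAAAAABAAAAAAAAAAAAAAAAAAAAAAAAAAAAAAAAAAAAAAAAAAAAAAAAAAAAAAAAAAAAAAAAAAAAAAAAAAAAAAAAAA=="/>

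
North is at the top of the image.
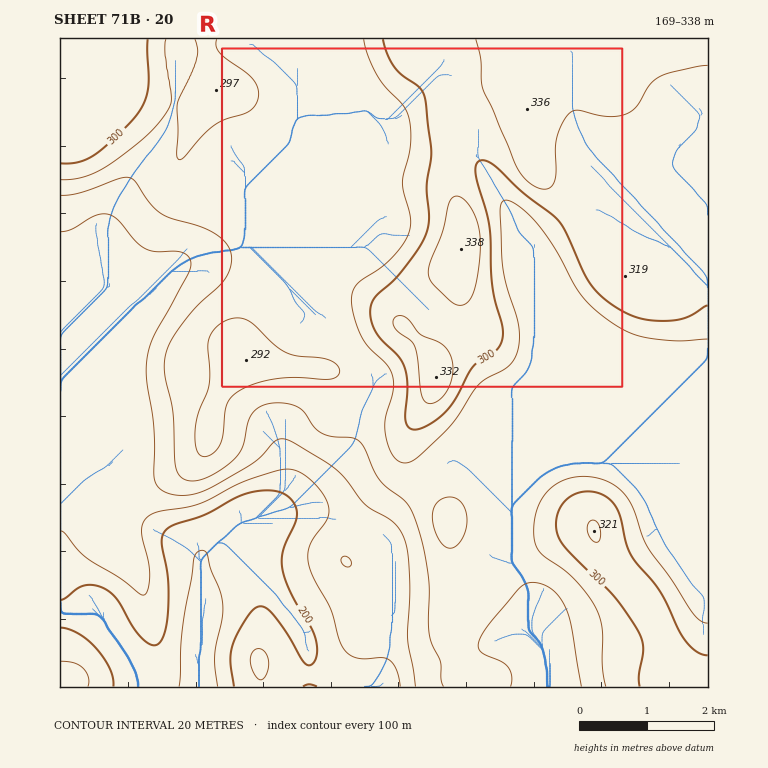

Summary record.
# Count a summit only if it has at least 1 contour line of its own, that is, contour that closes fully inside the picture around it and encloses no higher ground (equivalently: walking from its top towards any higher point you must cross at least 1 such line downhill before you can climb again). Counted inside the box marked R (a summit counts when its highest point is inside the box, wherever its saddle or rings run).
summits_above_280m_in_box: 3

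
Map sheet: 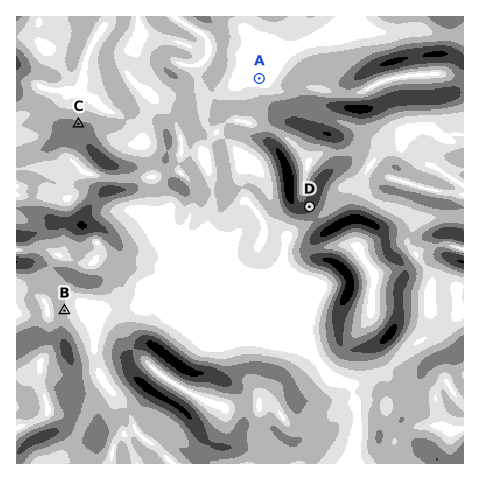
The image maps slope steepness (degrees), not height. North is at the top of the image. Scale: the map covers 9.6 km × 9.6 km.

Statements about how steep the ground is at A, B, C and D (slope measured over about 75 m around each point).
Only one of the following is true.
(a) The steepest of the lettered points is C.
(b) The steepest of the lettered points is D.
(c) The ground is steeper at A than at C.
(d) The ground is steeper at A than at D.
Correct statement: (b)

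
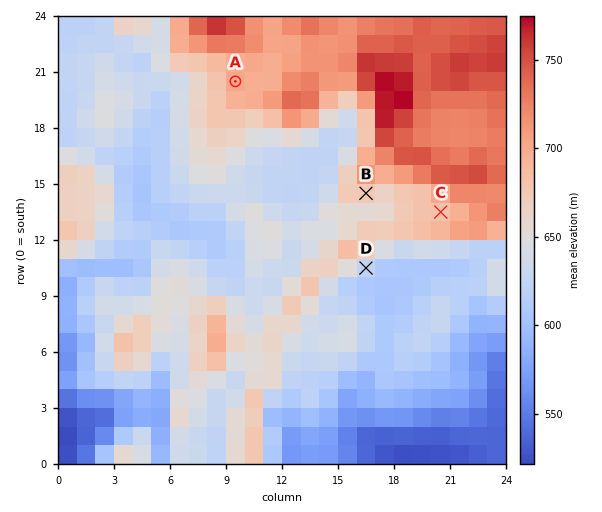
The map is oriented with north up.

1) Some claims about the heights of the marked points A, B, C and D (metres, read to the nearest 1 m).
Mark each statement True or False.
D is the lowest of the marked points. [True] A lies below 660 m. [False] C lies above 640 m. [True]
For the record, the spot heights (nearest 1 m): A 706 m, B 671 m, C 680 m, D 622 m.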